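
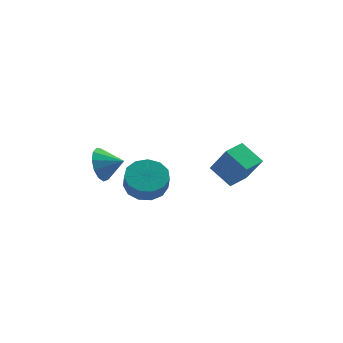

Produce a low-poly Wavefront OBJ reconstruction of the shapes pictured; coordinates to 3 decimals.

v -2.602 0.044 1.009
v -2.146 0.455 0.133
v -1.478 -0.304 1.431
v -2.162 0.899 0.541
v -2.317 1.072 1.097
v -2.562 0.918 1.626
v -2.821 0.487 1.959
v -3.01 -0.085 1.99
v -3.069 -0.616 1.711
v -2.98 -0.937 1.208
v -2.772 -0.947 0.643
v -2.509 -0.642 0.194
v -2.276 -0.119 0.004
v 2.594 -2.848 2.307
v 3.303 -3.502 3.839
v 3.453 -1.912 2.31
v 4.162 -2.566 3.841
v 3.518 -3.694 1.519
v 4.227 -4.348 3.05
v 4.377 -2.758 1.521
v 5.086 -3.412 3.053
v -0.52 -3.55 1.691
v 0.503 -3.21 1.855
v 0.542 -3.79 2.812
v -0.48 -4.13 2.649
v 0.137 -2.794 2.122
v 0.177 -3.375 3.079
v -0.437 -2.619 2.253
v -0.397 -3.199 3.21
v -1.037 -2.739 2.205
v -0.997 -3.319 3.162
v -1.473 -3.116 1.994
v -1.434 -3.697 2.951
v -1.607 -3.631 1.687
v -1.567 -4.212 2.644
v -1.395 -4.121 1.381
v -1.356 -4.701 2.338
v -0.906 -4.428 1.175
v -0.866 -5.009 2.132
v -0.294 -4.457 1.132
v -0.254 -5.038 2.089
v 0.247 -4.198 1.267
v 0.286 -4.779 2.224
v 0.543 -3.733 1.536
v 0.583 -4.313 2.493
f 2 1 4
f 2 4 3
f 4 1 5
f 4 5 3
f 5 1 6
f 5 6 3
f 6 1 7
f 6 7 3
f 7 1 8
f 7 8 3
f 8 1 9
f 8 9 3
f 9 1 10
f 9 10 3
f 10 1 11
f 10 11 3
f 11 1 12
f 11 12 3
f 12 1 13
f 12 13 3
f 13 1 2
f 13 2 3
f 15 17 14
f 18 15 14
f 14 17 16
f 16 18 14
f 15 21 17
f 19 15 18
f 19 21 15
f 17 21 16
f 20 18 16
f 16 21 20
f 20 19 18
f 21 19 20
f 23 22 26
f 23 26 24
f 24 26 27
f 24 27 25
f 26 22 28
f 26 28 27
f 27 28 29
f 27 29 25
f 28 22 30
f 28 30 29
f 29 30 31
f 29 31 25
f 30 22 32
f 30 32 31
f 31 32 33
f 31 33 25
f 32 22 34
f 32 34 33
f 33 34 35
f 33 35 25
f 34 22 36
f 34 36 35
f 35 36 37
f 35 37 25
f 36 22 38
f 36 38 37
f 37 38 39
f 37 39 25
f 38 22 40
f 38 40 39
f 39 40 41
f 39 41 25
f 40 22 42
f 40 42 41
f 41 42 43
f 41 43 25
f 42 22 44
f 42 44 43
f 43 44 45
f 43 45 25
f 44 22 23
f 44 23 45
f 45 23 24
f 45 24 25



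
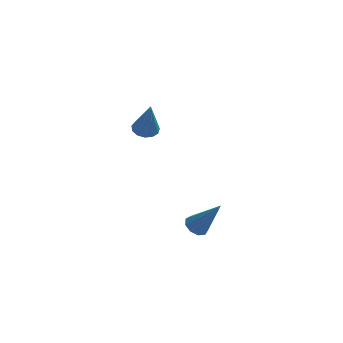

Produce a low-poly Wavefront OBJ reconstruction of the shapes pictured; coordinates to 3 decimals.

v 0.929 -1.636 -3.479
v 1.316 -1.254 -3.649
v 1.911 -1.924 -1.901
v 1.036 -1.077 -3.443
v 0.706 -1.162 -3.254
v 0.481 -1.469 -3.169
v 0.465 -1.854 -3.23
v 0.667 -2.137 -3.407
v 0.991 -2.185 -3.618
v 1.287 -1.977 -3.763
v 1.415 -1.609 -3.776
v -1.174 -0.022 1.493
v -0.592 0.05 1.426
v -0.946 -0.338 3.127
v -0.715 0.349 1.501
v -0.984 0.531 1.574
v -1.313 0.537 1.621
v -1.598 0.366 1.627
v -1.748 0.072 1.591
v -1.716 -0.252 1.524
v -1.512 -0.503 1.447
v -1.2 -0.601 1.384
v -0.88 -0.515 1.357
v -0.654 -0.273 1.372
f 2 1 4
f 2 4 3
f 4 1 5
f 4 5 3
f 5 1 6
f 5 6 3
f 6 1 7
f 6 7 3
f 7 1 8
f 7 8 3
f 8 1 9
f 8 9 3
f 9 1 10
f 9 10 3
f 10 1 11
f 10 11 3
f 11 1 2
f 11 2 3
f 13 12 15
f 13 15 14
f 15 12 16
f 15 16 14
f 16 12 17
f 16 17 14
f 17 12 18
f 17 18 14
f 18 12 19
f 18 19 14
f 19 12 20
f 19 20 14
f 20 12 21
f 20 21 14
f 21 12 22
f 21 22 14
f 22 12 23
f 22 23 14
f 23 12 24
f 23 24 14
f 24 12 13
f 24 13 14



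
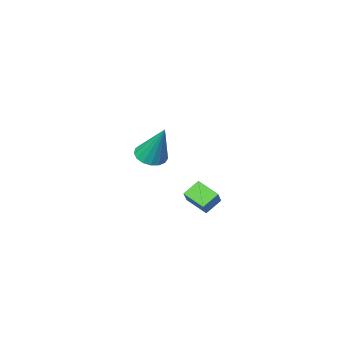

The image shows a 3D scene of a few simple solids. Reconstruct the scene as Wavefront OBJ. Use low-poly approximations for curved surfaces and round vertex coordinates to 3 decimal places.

v -0.031 3.168 -1.811
v 0.452 3.74 -1.089
v -0.393 4.018 -2.242
v 0.09 4.59 -1.52
v 0.65 3.21 -2.3
v 1.133 3.782 -1.578
v 0.288 4.06 -2.731
v 0.771 4.632 -2.009
v -0.327 -1.344 -1.943
v 0.387 -1.252 -1.959
v -0.413 -0.356 -0.137
v 0.264 -0.972 -2.118
v 0.005 -0.778 -2.237
v -0.329 -0.713 -2.289
v -0.663 -0.792 -2.261
v -0.92 -0.999 -2.16
v -1.042 -1.284 -2.009
v -0.999 -1.583 -1.844
v -0.803 -1.827 -1.701
v -0.498 -1.961 -1.613
v -0.153 -1.954 -1.601
v 0.151 -1.806 -1.667
v 0.346 -1.553 -1.796
f 2 4 1
f 5 2 1
f 1 4 3
f 3 5 1
f 2 8 4
f 6 2 5
f 6 8 2
f 4 8 3
f 7 5 3
f 3 8 7
f 7 6 5
f 8 6 7
f 10 9 12
f 10 12 11
f 12 9 13
f 12 13 11
f 13 9 14
f 13 14 11
f 14 9 15
f 14 15 11
f 15 9 16
f 15 16 11
f 16 9 17
f 16 17 11
f 17 9 18
f 17 18 11
f 18 9 19
f 18 19 11
f 19 9 20
f 19 20 11
f 20 9 21
f 20 21 11
f 21 9 22
f 21 22 11
f 22 9 23
f 22 23 11
f 23 9 10
f 23 10 11



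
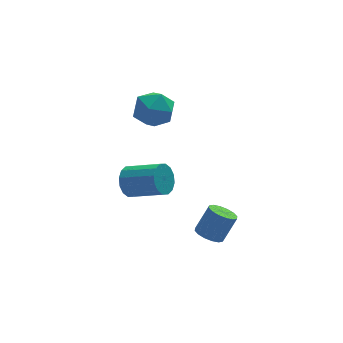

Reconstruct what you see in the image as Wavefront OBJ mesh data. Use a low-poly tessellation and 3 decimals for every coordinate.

v -1.66 1.336 3.55
v -1.26 1.923 4.515
v 0.16 1.157 2.905
v 0.56 1.744 3.87
v 0.099 0.644 3.986
v -1.026 0.755 4.385
v -0.074 2.325 3.035
v -1.199 2.436 3.434
v -0.28 2.535 4.197
v -0.173 1.496 4.785
v -0.927 1.584 2.635
v -0.82 0.545 3.223
v 0.987 -2.613 -2.982
v 1.616 -2.384 -3.382
v 2.402 -2.158 -2.018
v 1.773 -2.387 -1.618
v 1.405 -2.046 -3.317
v 2.191 -1.82 -1.953
v 1.082 -1.86 -3.162
v 1.868 -1.634 -1.798
v 0.734 -1.876 -2.958
v 1.519 -1.649 -1.595
v 0.453 -2.089 -2.761
v 1.239 -1.863 -1.398
v 0.316 -2.443 -2.623
v 1.101 -2.216 -1.26
v 0.358 -2.842 -2.582
v 1.144 -2.616 -1.218
v 0.569 -3.18 -2.647
v 1.355 -2.954 -1.283
v 0.892 -3.366 -2.802
v 1.678 -3.14 -1.438
v 1.241 -3.351 -3.005
v 2.026 -3.124 -1.642
v 1.521 -3.137 -3.202
v 2.307 -2.911 -1.839
v 1.659 -2.784 -3.34
v 2.444 -2.557 -1.977
v -1.791 1.704 -1.646
v -1.172 1.992 -2.308
v 0.269 0.764 -1.495
v -0.349 0.476 -0.834
v -1.115 2.306 -1.934
v 0.326 1.079 -1.121
v -1.239 2.46 -1.484
v 0.202 1.232 -0.671
v -1.51 2.41 -1.077
v -0.069 1.183 -0.264
v -1.857 2.172 -0.822
v -0.416 0.944 -0.01
v -2.186 1.807 -0.789
v -0.745 0.58 0.024
v -2.409 1.416 -0.985
v -0.968 0.188 -0.172
v -2.466 1.101 -1.359
v -1.025 -0.126 -0.546
v -2.342 0.948 -1.809
v -0.901 -0.28 -0.996
v -2.071 0.997 -2.216
v -0.63 -0.23 -1.403
v -1.724 1.236 -2.47
v -0.283 0.008 -1.658
v -1.395 1.6 -2.504
v 0.046 0.373 -1.691
f 1 12 6
f 1 6 2
f 1 2 8
f 1 8 11
f 1 11 12
f 2 6 10
f 6 12 5
f 12 11 3
f 11 8 7
f 8 2 9
f 4 10 5
f 4 5 3
f 4 3 7
f 4 7 9
f 4 9 10
f 5 10 6
f 3 5 12
f 7 3 11
f 9 7 8
f 10 9 2
f 14 13 17
f 14 17 15
f 15 17 18
f 15 18 16
f 17 13 19
f 17 19 18
f 18 19 20
f 18 20 16
f 19 13 21
f 19 21 20
f 20 21 22
f 20 22 16
f 21 13 23
f 21 23 22
f 22 23 24
f 22 24 16
f 23 13 25
f 23 25 24
f 24 25 26
f 24 26 16
f 25 13 27
f 25 27 26
f 26 27 28
f 26 28 16
f 27 13 29
f 27 29 28
f 28 29 30
f 28 30 16
f 29 13 31
f 29 31 30
f 30 31 32
f 30 32 16
f 31 13 33
f 31 33 32
f 32 33 34
f 32 34 16
f 33 13 35
f 33 35 34
f 34 35 36
f 34 36 16
f 35 13 37
f 35 37 36
f 36 37 38
f 36 38 16
f 37 13 14
f 37 14 38
f 38 14 15
f 38 15 16
f 40 39 43
f 40 43 41
f 41 43 44
f 41 44 42
f 43 39 45
f 43 45 44
f 44 45 46
f 44 46 42
f 45 39 47
f 45 47 46
f 46 47 48
f 46 48 42
f 47 39 49
f 47 49 48
f 48 49 50
f 48 50 42
f 49 39 51
f 49 51 50
f 50 51 52
f 50 52 42
f 51 39 53
f 51 53 52
f 52 53 54
f 52 54 42
f 53 39 55
f 53 55 54
f 54 55 56
f 54 56 42
f 55 39 57
f 55 57 56
f 56 57 58
f 56 58 42
f 57 39 59
f 57 59 58
f 58 59 60
f 58 60 42
f 59 39 61
f 59 61 60
f 60 61 62
f 60 62 42
f 61 39 63
f 61 63 62
f 62 63 64
f 62 64 42
f 63 39 40
f 63 40 64
f 64 40 41
f 64 41 42



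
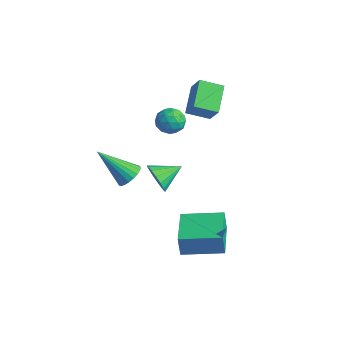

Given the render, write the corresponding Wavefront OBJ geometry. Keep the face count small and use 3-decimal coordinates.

v 1.661 -2.654 0.554
v 2.248 -2.857 0.899
v 0.479 -3.606 2.006
v 2.19 -2.596 1.024
v 2.042 -2.344 1.067
v 1.827 -2.147 1.022
v 1.584 -2.037 0.896
v 1.354 -2.034 0.711
v 1.177 -2.138 0.499
v 1.084 -2.331 0.296
v 1.091 -2.58 0.138
v 1.196 -2.842 0.052
v 1.382 -3.072 0.053
v 1.616 -3.229 0.14
v 1.858 -3.287 0.299
v 2.066 -3.235 0.503
v 2.203 -3.083 0.715
v -2.083 2.651 0.374
v -1.444 2.992 0.013
v -2.136 1.748 -0.573
v -1.497 2.089 -0.934
v -1.405 1.705 -0.228
v -1.373 2.263 0.358
v -2.207 2.477 -0.918
v -2.175 3.035 -0.332
v -1.521 2.885 -0.785
v -1.025 2.408 -0.359
v -2.555 2.332 -0.201
v -2.059 1.855 0.225
v -1.759 2.901 0.277
v -1.821 1.839 -0.837
v -1.767 1.613 -0.422
v -1.391 1.814 -0.634
v -1.717 2.472 0.48
v -1.341 2.673 0.268
v -1.318 1.917 0.126
v -2.239 2.067 -0.828
v -1.863 2.268 -1.04
v -2.189 2.926 0.074
v -1.813 3.127 -0.138
v -2.262 2.823 -0.686
v -1.429 3.038 -0.405
v -1.459 2.508 -0.962
v -1.877 2.735 -0.952
v -1.858 3.063 -0.608
v -1.137 2.758 -0.154
v -1.168 2.227 -0.711
v -1.114 2.002 -0.295
v -1.095 2.33 0.049
v -1.182 2.695 -0.623
v -2.412 2.513 0.151
v -2.443 1.982 -0.406
v -2.485 2.41 -0.609
v -2.466 2.738 -0.265
v -2.121 2.232 0.402
v -2.151 1.702 -0.155
v -1.722 1.677 0.048
v -1.703 2.005 0.392
v -2.398 2.045 0.063
v -0.246 2.071 1.448
v 0.511 1.971 2.463
v -1.187 3.172 2.258
v -0.431 3.072 3.273
v 0.471 3.008 1.007
v 1.227 2.908 2.022
v -0.471 4.109 1.817
v 0.286 4.009 2.832
v 2.352 -0.095 -4.364
v 2.244 -0.167 -3.251
v 3.709 1.45 -4.132
v 3.601 1.379 -3.02
v 3.939 -1.499 -4.3
v 3.831 -1.57 -3.188
v 5.296 0.047 -4.069
v 5.188 -0.025 -2.956
v 3.417 -2.478 1.467
v 3.9 -2.361 0.815
v 3.723 -1.262 1.913
v 3.55 -2.229 0.697
v 3.169 -2.154 0.756
v 2.845 -2.153 0.977
v 2.652 -2.227 1.311
v 2.634 -2.358 1.68
v 2.795 -2.516 2.001
v 3.099 -2.666 2.2
v 3.475 -2.772 2.23
v 3.838 -2.811 2.086
v 4.105 -2.774 1.8
v 4.213 -2.668 1.438
v 4.14 -2.519 1.083
f 2 1 4
f 2 4 3
f 4 1 5
f 4 5 3
f 5 1 6
f 5 6 3
f 6 1 7
f 6 7 3
f 7 1 8
f 7 8 3
f 8 1 9
f 8 9 3
f 9 1 10
f 9 10 3
f 10 1 11
f 10 11 3
f 11 1 12
f 11 12 3
f 12 1 13
f 12 13 3
f 13 1 14
f 13 14 3
f 14 1 15
f 14 15 3
f 15 1 16
f 15 16 3
f 16 1 17
f 16 17 3
f 17 1 2
f 17 2 3
f 18 55 34
f 55 29 58
f 34 58 23
f 55 58 34
f 18 34 30
f 34 23 35
f 30 35 19
f 34 35 30
f 18 30 39
f 30 19 40
f 39 40 25
f 30 40 39
f 18 39 51
f 39 25 54
f 51 54 28
f 39 54 51
f 18 51 55
f 51 28 59
f 55 59 29
f 51 59 55
f 19 35 46
f 35 23 49
f 46 49 27
f 35 49 46
f 23 58 36
f 58 29 57
f 36 57 22
f 58 57 36
f 29 59 56
f 59 28 52
f 56 52 20
f 59 52 56
f 28 54 53
f 54 25 41
f 53 41 24
f 54 41 53
f 25 40 45
f 40 19 42
f 45 42 26
f 40 42 45
f 21 47 33
f 47 27 48
f 33 48 22
f 47 48 33
f 21 33 31
f 33 22 32
f 31 32 20
f 33 32 31
f 21 31 38
f 31 20 37
f 38 37 24
f 31 37 38
f 21 38 43
f 38 24 44
f 43 44 26
f 38 44 43
f 21 43 47
f 43 26 50
f 47 50 27
f 43 50 47
f 22 48 36
f 48 27 49
f 36 49 23
f 48 49 36
f 20 32 56
f 32 22 57
f 56 57 29
f 32 57 56
f 24 37 53
f 37 20 52
f 53 52 28
f 37 52 53
f 26 44 45
f 44 24 41
f 45 41 25
f 44 41 45
f 27 50 46
f 50 26 42
f 46 42 19
f 50 42 46
f 61 63 60
f 64 61 60
f 60 63 62
f 62 64 60
f 61 67 63
f 65 61 64
f 65 67 61
f 63 67 62
f 66 64 62
f 62 67 66
f 66 65 64
f 67 65 66
f 69 71 68
f 72 69 68
f 68 71 70
f 70 72 68
f 69 75 71
f 73 69 72
f 73 75 69
f 71 75 70
f 74 72 70
f 70 75 74
f 74 73 72
f 75 73 74
f 77 76 79
f 77 79 78
f 79 76 80
f 79 80 78
f 80 76 81
f 80 81 78
f 81 76 82
f 81 82 78
f 82 76 83
f 82 83 78
f 83 76 84
f 83 84 78
f 84 76 85
f 84 85 78
f 85 76 86
f 85 86 78
f 86 76 87
f 86 87 78
f 87 76 88
f 87 88 78
f 88 76 89
f 88 89 78
f 89 76 90
f 89 90 78
f 90 76 77
f 90 77 78



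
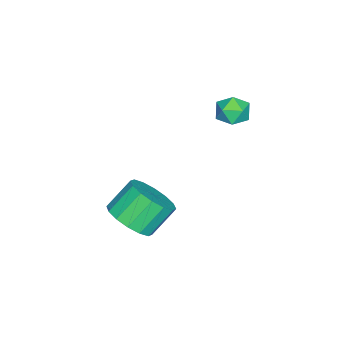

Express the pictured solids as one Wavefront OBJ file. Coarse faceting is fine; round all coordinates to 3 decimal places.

v -1.325 0.042 2.316
v -1.005 -0.245 1.718
v -2.275 -0.655 2.142
v -1.955 -0.942 1.544
v -1.685 -1.089 2.213
v -1.098 -0.658 2.321
v -2.182 -0.242 1.539
v -1.595 0.189 1.647
v -1.535 -0.421 1.239
v -1.227 -0.944 1.655
v -2.053 0.044 2.205
v -1.745 -0.479 2.621
v 1.475 -3.265 -2.75
v 2.233 -3.451 -2.063
v 1.444 -2.821 -1.022
v 0.685 -2.635 -1.71
v 2.347 -2.967 -2.269
v 1.558 -2.337 -1.229
v 2.228 -2.563 -2.604
v 1.438 -1.933 -1.564
v 1.906 -2.347 -2.979
v 1.117 -1.717 -1.938
v 1.469 -2.377 -3.292
v 0.68 -1.747 -2.251
v 1.034 -2.645 -3.46
v 0.245 -2.015 -2.419
v 0.716 -3.079 -3.438
v -0.073 -2.449 -2.397
v 0.602 -3.563 -3.231
v -0.187 -2.933 -2.191
v 0.722 -3.967 -2.896
v -0.068 -3.337 -1.856
v 1.043 -4.183 -2.522
v 0.254 -3.553 -1.481
v 1.48 -4.153 -2.209
v 0.691 -3.523 -1.168
v 1.915 -3.885 -2.041
v 1.126 -3.255 -1
f 1 12 6
f 1 6 2
f 1 2 8
f 1 8 11
f 1 11 12
f 2 6 10
f 6 12 5
f 12 11 3
f 11 8 7
f 8 2 9
f 4 10 5
f 4 5 3
f 4 3 7
f 4 7 9
f 4 9 10
f 5 10 6
f 3 5 12
f 7 3 11
f 9 7 8
f 10 9 2
f 14 13 17
f 14 17 15
f 15 17 18
f 15 18 16
f 17 13 19
f 17 19 18
f 18 19 20
f 18 20 16
f 19 13 21
f 19 21 20
f 20 21 22
f 20 22 16
f 21 13 23
f 21 23 22
f 22 23 24
f 22 24 16
f 23 13 25
f 23 25 24
f 24 25 26
f 24 26 16
f 25 13 27
f 25 27 26
f 26 27 28
f 26 28 16
f 27 13 29
f 27 29 28
f 28 29 30
f 28 30 16
f 29 13 31
f 29 31 30
f 30 31 32
f 30 32 16
f 31 13 33
f 31 33 32
f 32 33 34
f 32 34 16
f 33 13 35
f 33 35 34
f 34 35 36
f 34 36 16
f 35 13 37
f 35 37 36
f 36 37 38
f 36 38 16
f 37 13 14
f 37 14 38
f 38 14 15
f 38 15 16



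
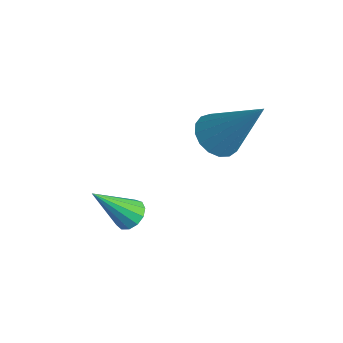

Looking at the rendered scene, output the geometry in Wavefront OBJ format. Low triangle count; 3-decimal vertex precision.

v 1.487 -0.72 -1.478
v 1.727 -0.398 -1.164
v 1.133 -1.68 -0.222
v 1.453 -0.311 -1.175
v 1.19 -0.355 -1.283
v 1.022 -0.514 -1.452
v 1.001 -0.739 -1.63
v 1.134 -0.958 -1.759
v 1.38 -1.102 -1.8
v 1.66 -1.124 -1.738
v 1.885 -1.018 -1.594
v 1.983 -0.818 -1.413
v 1.925 -0.587 -1.253
v 1.563 2.074 0.514
v 2.075 2.361 0.063
v 2.697 2.746 2.226
v 1.846 2.626 0.111
v 1.552 2.766 0.251
v 1.26 2.747 0.451
v 1.038 2.574 0.666
v 0.937 2.286 0.846
v 0.978 1.95 0.95
v 1.154 1.643 0.955
v 1.423 1.434 0.858
v 1.725 1.372 0.683
v 1.989 1.471 0.469
v 2.156 1.708 0.265
v 2.187 2.029 0.119
f 2 1 4
f 2 4 3
f 4 1 5
f 4 5 3
f 5 1 6
f 5 6 3
f 6 1 7
f 6 7 3
f 7 1 8
f 7 8 3
f 8 1 9
f 8 9 3
f 9 1 10
f 9 10 3
f 10 1 11
f 10 11 3
f 11 1 12
f 11 12 3
f 12 1 13
f 12 13 3
f 13 1 2
f 13 2 3
f 15 14 17
f 15 17 16
f 17 14 18
f 17 18 16
f 18 14 19
f 18 19 16
f 19 14 20
f 19 20 16
f 20 14 21
f 20 21 16
f 21 14 22
f 21 22 16
f 22 14 23
f 22 23 16
f 23 14 24
f 23 24 16
f 24 14 25
f 24 25 16
f 25 14 26
f 25 26 16
f 26 14 27
f 26 27 16
f 27 14 28
f 27 28 16
f 28 14 15
f 28 15 16



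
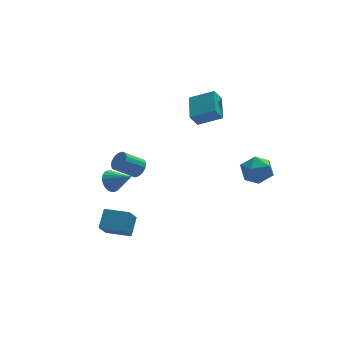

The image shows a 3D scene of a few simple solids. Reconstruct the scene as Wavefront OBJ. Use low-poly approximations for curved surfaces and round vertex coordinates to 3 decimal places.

v 3.073 -2.832 0.949
v 4.118 -2.721 0.977
v 3.162 -3.979 2.203
v 4.207 -3.868 2.231
v 3.586 -3.082 2.552
v 3.531 -2.374 1.777
v 3.749 -4.326 1.403
v 3.694 -3.618 0.628
v 4.536 -3.644 1.257
v 4.435 -2.876 1.967
v 2.845 -3.824 1.213
v 2.744 -3.056 1.923
v -2.98 -2.911 2.286
v -2.656 -3.385 2.611
v -3.756 -3.543 3.479
v -4.08 -3.069 3.154
v -2.571 -3.095 2.771
v -3.672 -3.253 3.638
v -2.597 -2.756 2.801
v -3.697 -2.914 3.668
v -2.725 -2.458 2.693
v -3.825 -2.616 3.56
v -2.921 -2.282 2.476
v -4.021 -2.44 3.343
v -3.133 -2.274 2.208
v -4.233 -2.432 3.075
v -3.304 -2.437 1.961
v -4.404 -2.595 2.829
v -3.388 -2.727 1.802
v -4.489 -2.885 2.669
v -3.363 -3.066 1.772
v -4.463 -3.224 2.639
v -3.235 -3.364 1.88
v -4.335 -3.522 2.747
v -3.039 -3.54 2.097
v -4.139 -3.698 2.964
v -2.827 -3.548 2.365
v -3.927 -3.706 3.232
v -3.573 4.15 -3.979
v -2.994 4.458 -4.472
v -2.427 3.37 -3.121
v -3.009 4.683 -4.246
v -3.111 4.828 -3.979
v -3.282 4.869 -3.712
v -3.498 4.801 -3.486
v -3.725 4.634 -3.335
v -3.929 4.393 -3.282
v -4.079 4.116 -3.335
v -4.151 3.843 -3.486
v -4.136 3.618 -3.712
v -4.035 3.473 -3.979
v -3.863 3.432 -4.246
v -3.647 3.5 -4.472
v -3.42 3.667 -4.623
v -3.216 3.907 -4.676
v -3.066 4.185 -4.623
v -3.75 -2.569 -3.313
v -3.296 -1.629 -2.441
v -5.129 -1.842 -3.379
v -4.675 -0.902 -2.507
v -3.245 -1.718 -4.493
v -2.791 -0.778 -3.621
v -4.624 -0.991 -4.559
v -4.17 -0.051 -3.687
v 2.185 1.331 3.565
v 2.442 2.998 4.133
v 0.779 1.796 2.837
v 1.037 3.463 3.405
v 2.683 1.537 2.735
v 2.941 3.204 3.303
v 1.278 2.002 2.007
v 1.535 3.669 2.575
f 1 12 6
f 1 6 2
f 1 2 8
f 1 8 11
f 1 11 12
f 2 6 10
f 6 12 5
f 12 11 3
f 11 8 7
f 8 2 9
f 4 10 5
f 4 5 3
f 4 3 7
f 4 7 9
f 4 9 10
f 5 10 6
f 3 5 12
f 7 3 11
f 9 7 8
f 10 9 2
f 14 13 17
f 14 17 15
f 15 17 18
f 15 18 16
f 17 13 19
f 17 19 18
f 18 19 20
f 18 20 16
f 19 13 21
f 19 21 20
f 20 21 22
f 20 22 16
f 21 13 23
f 21 23 22
f 22 23 24
f 22 24 16
f 23 13 25
f 23 25 24
f 24 25 26
f 24 26 16
f 25 13 27
f 25 27 26
f 26 27 28
f 26 28 16
f 27 13 29
f 27 29 28
f 28 29 30
f 28 30 16
f 29 13 31
f 29 31 30
f 30 31 32
f 30 32 16
f 31 13 33
f 31 33 32
f 32 33 34
f 32 34 16
f 33 13 35
f 33 35 34
f 34 35 36
f 34 36 16
f 35 13 37
f 35 37 36
f 36 37 38
f 36 38 16
f 37 13 14
f 37 14 38
f 38 14 15
f 38 15 16
f 40 39 42
f 40 42 41
f 42 39 43
f 42 43 41
f 43 39 44
f 43 44 41
f 44 39 45
f 44 45 41
f 45 39 46
f 45 46 41
f 46 39 47
f 46 47 41
f 47 39 48
f 47 48 41
f 48 39 49
f 48 49 41
f 49 39 50
f 49 50 41
f 50 39 51
f 50 51 41
f 51 39 52
f 51 52 41
f 52 39 53
f 52 53 41
f 53 39 54
f 53 54 41
f 54 39 55
f 54 55 41
f 55 39 56
f 55 56 41
f 56 39 40
f 56 40 41
f 58 60 57
f 61 58 57
f 57 60 59
f 59 61 57
f 58 64 60
f 62 58 61
f 62 64 58
f 60 64 59
f 63 61 59
f 59 64 63
f 63 62 61
f 64 62 63
f 66 68 65
f 69 66 65
f 65 68 67
f 67 69 65
f 66 72 68
f 70 66 69
f 70 72 66
f 68 72 67
f 71 69 67
f 67 72 71
f 71 70 69
f 72 70 71



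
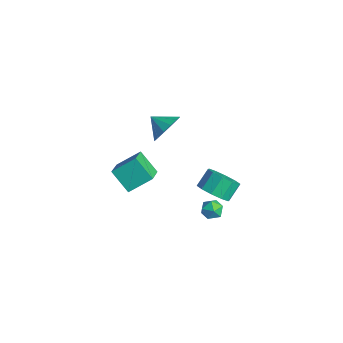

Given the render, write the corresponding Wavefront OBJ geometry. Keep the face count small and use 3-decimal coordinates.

v -4.7 -1.572 -2.985
v -4.361 -0.288 -2.093
v -3.633 -1.102 -4.067
v -3.294 0.182 -3.174
v -3.506 -2.442 -2.186
v -3.167 -1.158 -1.293
v -2.439 -1.972 -3.267
v -2.1 -0.688 -2.375
v 0.06 1.994 -3.554
v 0.746 2.016 -3.457
v 0.174 1.044 -4.143
v 0.86 1.066 -4.046
v 0.438 0.937 -3.51
v 0.367 1.524 -3.147
v 0.553 1.536 -4.453
v 0.482 2.123 -4.09
v 1.051 1.733 -4.013
v 0.98 1.363 -3.43
v -0.06 1.697 -4.17
v -0.131 1.327 -3.587
v 2.991 0.202 0.497
v 3.857 0.606 0.409
v 3.576 1.382 1.195
v 2.709 0.978 1.283
v 3.493 0.867 0.02
v 3.211 1.643 0.806
v 2.937 0.874 -0.186
v 2.655 1.65 0.6
v 2.401 0.625 -0.132
v 2.12 1.401 0.654
v 2.091 0.214 0.163
v 1.809 0.99 0.949
v 2.124 -0.202 0.585
v 1.843 0.574 1.371
v 2.489 -0.463 0.974
v 2.207 0.313 1.76
v 3.045 -0.47 1.18
v 2.763 0.306 1.966
v 3.58 -0.221 1.126
v 3.299 0.555 1.912
v 3.891 0.19 0.831
v 3.609 0.966 1.617
v -0.337 -0.702 3.378
v 0.246 -0.795 4.197
v -1.183 -1.218 3.922
v 0.003 -0.336 4.256
v -0.331 0.026 4.079
v -0.667 0.192 3.714
v -0.914 0.118 3.26
v -1.007 -0.175 2.837
v -0.921 -0.609 2.559
v -0.678 -1.068 2.501
v -0.344 -1.429 2.678
v -0.008 -1.596 3.042
v 0.24 -1.522 3.497
v 0.333 -1.229 3.92
f 2 4 1
f 5 2 1
f 1 4 3
f 3 5 1
f 2 8 4
f 6 2 5
f 6 8 2
f 4 8 3
f 7 5 3
f 3 8 7
f 7 6 5
f 8 6 7
f 9 20 14
f 9 14 10
f 9 10 16
f 9 16 19
f 9 19 20
f 10 14 18
f 14 20 13
f 20 19 11
f 19 16 15
f 16 10 17
f 12 18 13
f 12 13 11
f 12 11 15
f 12 15 17
f 12 17 18
f 13 18 14
f 11 13 20
f 15 11 19
f 17 15 16
f 18 17 10
f 22 21 25
f 22 25 23
f 23 25 26
f 23 26 24
f 25 21 27
f 25 27 26
f 26 27 28
f 26 28 24
f 27 21 29
f 27 29 28
f 28 29 30
f 28 30 24
f 29 21 31
f 29 31 30
f 30 31 32
f 30 32 24
f 31 21 33
f 31 33 32
f 32 33 34
f 32 34 24
f 33 21 35
f 33 35 34
f 34 35 36
f 34 36 24
f 35 21 37
f 35 37 36
f 36 37 38
f 36 38 24
f 37 21 39
f 37 39 38
f 38 39 40
f 38 40 24
f 39 21 41
f 39 41 40
f 40 41 42
f 40 42 24
f 41 21 22
f 41 22 42
f 42 22 23
f 42 23 24
f 44 43 46
f 44 46 45
f 46 43 47
f 46 47 45
f 47 43 48
f 47 48 45
f 48 43 49
f 48 49 45
f 49 43 50
f 49 50 45
f 50 43 51
f 50 51 45
f 51 43 52
f 51 52 45
f 52 43 53
f 52 53 45
f 53 43 54
f 53 54 45
f 54 43 55
f 54 55 45
f 55 43 56
f 55 56 45
f 56 43 44
f 56 44 45



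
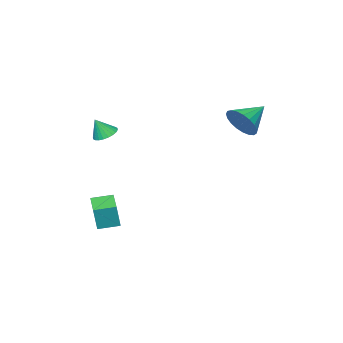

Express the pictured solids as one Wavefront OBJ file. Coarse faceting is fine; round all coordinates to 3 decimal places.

v 1.963 -3.276 -3.784
v 2.25 -3.245 -2.353
v 2.854 -2.012 -3.99
v 3.141 -1.981 -2.559
v 2.919 -3.979 -3.961
v 3.206 -3.948 -2.53
v 3.81 -2.715 -4.167
v 4.097 -2.684 -2.736
v 2.819 -3.162 2.196
v 3.458 -3.192 1.889
v 3.301 -3.398 3.224
v 3.444 -2.924 1.957
v 3.335 -2.692 2.062
v 3.147 -2.532 2.187
v 2.909 -2.467 2.314
v 2.657 -2.508 2.422
v 2.43 -2.649 2.496
v 2.263 -2.868 2.525
v 2.179 -3.131 2.503
v 2.194 -3.399 2.434
v 2.303 -3.631 2.33
v 2.491 -3.791 2.205
v 2.729 -3.856 2.078
v 2.981 -3.815 1.97
v 3.208 -3.674 1.896
v 3.375 -3.456 1.867
v -1.335 2.427 3.417
v -0.909 2.124 4.304
v -2.885 2.493 4.183
v -0.878 2.551 4.331
v -0.925 2.956 4.2
v -1.044 3.269 3.934
v -1.213 3.437 3.578
v -1.403 3.431 3.194
v -1.582 3.251 2.849
v -1.718 2.928 2.602
v -1.787 2.519 2.496
v -1.779 2.094 2.549
v -1.694 1.727 2.752
v -1.547 1.481 3.07
v -1.363 1.398 3.448
v -1.175 1.494 3.82
v -1.014 1.75 4.123
f 2 4 1
f 5 2 1
f 1 4 3
f 3 5 1
f 2 8 4
f 6 2 5
f 6 8 2
f 4 8 3
f 7 5 3
f 3 8 7
f 7 6 5
f 8 6 7
f 10 9 12
f 10 12 11
f 12 9 13
f 12 13 11
f 13 9 14
f 13 14 11
f 14 9 15
f 14 15 11
f 15 9 16
f 15 16 11
f 16 9 17
f 16 17 11
f 17 9 18
f 17 18 11
f 18 9 19
f 18 19 11
f 19 9 20
f 19 20 11
f 20 9 21
f 20 21 11
f 21 9 22
f 21 22 11
f 22 9 23
f 22 23 11
f 23 9 24
f 23 24 11
f 24 9 25
f 24 25 11
f 25 9 26
f 25 26 11
f 26 9 10
f 26 10 11
f 28 27 30
f 28 30 29
f 30 27 31
f 30 31 29
f 31 27 32
f 31 32 29
f 32 27 33
f 32 33 29
f 33 27 34
f 33 34 29
f 34 27 35
f 34 35 29
f 35 27 36
f 35 36 29
f 36 27 37
f 36 37 29
f 37 27 38
f 37 38 29
f 38 27 39
f 38 39 29
f 39 27 40
f 39 40 29
f 40 27 41
f 40 41 29
f 41 27 42
f 41 42 29
f 42 27 43
f 42 43 29
f 43 27 28
f 43 28 29



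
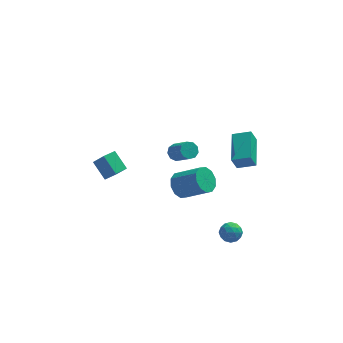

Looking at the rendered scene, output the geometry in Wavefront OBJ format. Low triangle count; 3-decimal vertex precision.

v 1.933 -3.173 -1.648
v 2.473 -2.94 -1.905
v 2.387 -4.1 -1.535
v 2.927 -3.867 -1.792
v 2.735 -3.668 -1.213
v 2.455 -3.095 -1.283
v 2.405 -3.945 -2.157
v 2.125 -3.372 -2.227
v 2.765 -3.417 -2.22
v 2.968 -3.246 -1.636
v 1.892 -3.794 -1.804
v 2.095 -3.623 -1.22
v 2.163 -2.976 -1.786
v 2.697 -4.064 -1.654
v 2.584 -3.948 -1.313
v 2.901 -3.811 -1.464
v 2.152 -3.067 -1.421
v 2.47 -2.93 -1.572
v 2.624 -3.357 -1.165
v 2.39 -4.11 -1.868
v 2.708 -3.973 -2.019
v 1.959 -3.229 -1.976
v 2.276 -3.092 -2.127
v 2.236 -3.683 -2.275
v 2.652 -3.119 -2.122
v 2.919 -3.663 -2.056
v 2.612 -3.709 -2.271
v 2.447 -3.372 -2.312
v 2.772 -3.018 -1.779
v 3.038 -3.563 -1.713
v 2.926 -3.446 -1.373
v 2.761 -3.109 -1.414
v 2.943 -3.298 -1.964
v 1.822 -3.477 -1.727
v 2.088 -4.022 -1.661
v 2.099 -3.931 -2.026
v 1.934 -3.594 -2.067
v 1.941 -3.377 -1.384
v 2.208 -3.921 -1.318
v 2.413 -3.668 -1.128
v 2.248 -3.331 -1.169
v 1.917 -3.742 -1.476
v 2.918 -0.245 0.507
v 2.598 -0.432 1.349
v 3.061 1.612 0.973
v 2.741 1.426 1.815
v 3.899 -0.406 0.845
v 3.579 -0.592 1.687
v 4.042 1.452 1.311
v 3.722 1.265 2.153
v -3.927 1.127 -1.534
v -3.349 0.676 -0.621
v -4.536 1.913 -0.76
v -3.959 1.462 0.152
v -3.341 1.678 -1.632
v -2.764 1.227 -0.72
v -3.951 2.464 -0.859
v -3.373 2.013 0.054
v 0.005 -0.211 -0.899
v 0.524 0.276 -1.287
v 1.813 -0.302 -0.289
v 1.295 -0.789 0.099
v 0.336 0.529 -0.897
v 1.625 -0.05 0.101
v 0.022 0.499 -0.509
v 1.311 -0.08 0.489
v -0.299 0.198 -0.269
v 0.991 -0.38 0.729
v -0.503 -0.259 -0.27
v 0.786 -0.838 0.728
v -0.513 -0.698 -0.511
v 0.776 -1.276 0.487
v -0.325 -0.95 -0.901
v 0.964 -1.529 0.097
v -0.011 -0.92 -1.289
v 1.278 -1.499 -0.291
v 0.309 -0.62 -1.529
v 1.599 -1.198 -0.531
v 0.514 -0.162 -1.528
v 1.803 -0.741 -0.53
v -0.267 -2 3.529
v 0.001 -2.22 3.142
v 0.616 -3.021 4.023
v 0.347 -2.8 4.411
v 0.18 -1.941 3.271
v 0.795 -2.742 4.152
v 0.15 -1.689 3.52
v 0.765 -2.49 4.402
v -0.076 -1.583 3.774
v 0.539 -2.383 4.655
v -0.391 -1.672 3.913
v 0.224 -2.472 4.795
v -0.648 -1.914 3.873
v -0.033 -2.714 4.754
v -0.727 -2.196 3.672
v -0.113 -2.997 4.553
v -0.591 -2.387 3.404
v 0.023 -3.187 4.285
v -0.304 -2.396 3.195
v 0.311 -3.197 4.076
f 1 38 17
f 38 12 41
f 17 41 6
f 38 41 17
f 1 17 13
f 17 6 18
f 13 18 2
f 17 18 13
f 1 13 22
f 13 2 23
f 22 23 8
f 13 23 22
f 1 22 34
f 22 8 37
f 34 37 11
f 22 37 34
f 1 34 38
f 34 11 42
f 38 42 12
f 34 42 38
f 2 18 29
f 18 6 32
f 29 32 10
f 18 32 29
f 6 41 19
f 41 12 40
f 19 40 5
f 41 40 19
f 12 42 39
f 42 11 35
f 39 35 3
f 42 35 39
f 11 37 36
f 37 8 24
f 36 24 7
f 37 24 36
f 8 23 28
f 23 2 25
f 28 25 9
f 23 25 28
f 4 30 16
f 30 10 31
f 16 31 5
f 30 31 16
f 4 16 14
f 16 5 15
f 14 15 3
f 16 15 14
f 4 14 21
f 14 3 20
f 21 20 7
f 14 20 21
f 4 21 26
f 21 7 27
f 26 27 9
f 21 27 26
f 4 26 30
f 26 9 33
f 30 33 10
f 26 33 30
f 5 31 19
f 31 10 32
f 19 32 6
f 31 32 19
f 3 15 39
f 15 5 40
f 39 40 12
f 15 40 39
f 7 20 36
f 20 3 35
f 36 35 11
f 20 35 36
f 9 27 28
f 27 7 24
f 28 24 8
f 27 24 28
f 10 33 29
f 33 9 25
f 29 25 2
f 33 25 29
f 44 46 43
f 47 44 43
f 43 46 45
f 45 47 43
f 44 50 46
f 48 44 47
f 48 50 44
f 46 50 45
f 49 47 45
f 45 50 49
f 49 48 47
f 50 48 49
f 52 54 51
f 55 52 51
f 51 54 53
f 53 55 51
f 52 58 54
f 56 52 55
f 56 58 52
f 54 58 53
f 57 55 53
f 53 58 57
f 57 56 55
f 58 56 57
f 60 59 63
f 60 63 61
f 61 63 64
f 61 64 62
f 63 59 65
f 63 65 64
f 64 65 66
f 64 66 62
f 65 59 67
f 65 67 66
f 66 67 68
f 66 68 62
f 67 59 69
f 67 69 68
f 68 69 70
f 68 70 62
f 69 59 71
f 69 71 70
f 70 71 72
f 70 72 62
f 71 59 73
f 71 73 72
f 72 73 74
f 72 74 62
f 73 59 75
f 73 75 74
f 74 75 76
f 74 76 62
f 75 59 77
f 75 77 76
f 76 77 78
f 76 78 62
f 77 59 79
f 77 79 78
f 78 79 80
f 78 80 62
f 79 59 60
f 79 60 80
f 80 60 61
f 80 61 62
f 82 81 85
f 82 85 83
f 83 85 86
f 83 86 84
f 85 81 87
f 85 87 86
f 86 87 88
f 86 88 84
f 87 81 89
f 87 89 88
f 88 89 90
f 88 90 84
f 89 81 91
f 89 91 90
f 90 91 92
f 90 92 84
f 91 81 93
f 91 93 92
f 92 93 94
f 92 94 84
f 93 81 95
f 93 95 94
f 94 95 96
f 94 96 84
f 95 81 97
f 95 97 96
f 96 97 98
f 96 98 84
f 97 81 99
f 97 99 98
f 98 99 100
f 98 100 84
f 99 81 82
f 99 82 100
f 100 82 83
f 100 83 84



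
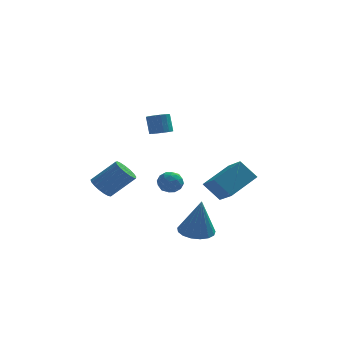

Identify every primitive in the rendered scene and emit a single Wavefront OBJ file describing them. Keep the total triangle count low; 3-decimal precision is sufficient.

v -0.203 0.333 1.737
v 0.305 0.18 1.884
v 0.15 0.553 2.809
v -0.357 0.707 2.663
v 0.337 0.424 1.791
v 0.183 0.797 2.716
v 0.246 0.647 1.685
v 0.091 1.021 2.611
v 0.052 0.798 1.592
v -0.102 1.172 2.517
v -0.2 0.843 1.532
v -0.355 1.217 2.457
v -0.453 0.771 1.519
v -0.608 1.145 2.444
v -0.649 0.599 1.556
v -0.803 0.973 2.481
v -0.742 0.366 1.634
v -0.897 0.739 2.56
v -0.712 0.125 1.736
v -0.866 0.499 2.662
v -0.565 -0.068 1.839
v -0.72 0.306 2.764
v -0.335 -0.169 1.918
v -0.49 0.205 2.843
v -0.075 -0.155 1.956
v -0.23 0.219 2.881
v 0.156 -0.029 1.943
v 0.001 0.344 2.869
v 2.226 1.314 -1.645
v 3.461 2.339 -0.831
v 1.72 2.514 -2.389
v 2.955 3.539 -1.576
v 3.025 1.081 -2.564
v 4.26 2.106 -1.751
v 2.519 2.281 -3.309
v 3.754 3.306 -2.495
v -2.87 -1.839 -0.883
v -2.427 -2.051 -1.324
v -1.308 -1.934 -0.258
v -1.75 -1.721 0.183
v -2.425 -1.738 -1.361
v -1.306 -1.62 -0.295
v -2.525 -1.447 -1.288
v -1.406 -1.329 -0.222
v -2.704 -1.246 -1.122
v -1.585 -1.129 -0.056
v -2.921 -1.181 -0.901
v -1.802 -1.063 0.164
v -3.126 -1.267 -0.677
v -2.007 -1.149 0.389
v -3.272 -1.483 -0.499
v -2.153 -1.366 0.566
v -3.326 -1.781 -0.41
v -2.207 -1.664 0.656
v -3.276 -2.093 -0.429
v -2.156 -1.975 0.637
v -3.132 -2.346 -0.552
v -2.013 -2.228 0.514
v -2.928 -2.483 -0.75
v -1.809 -2.365 0.316
v -2.711 -2.472 -0.98
v -1.592 -2.355 0.086
v -2.53 -2.317 -1.187
v -1.411 -2.199 -0.121
v 1.356 -3.163 -2.974
v 1.884 -3.806 -3.148
v 1.584 -3.497 -1.046
v 2.129 -3.483 -3.121
v 2.198 -3.087 -3.06
v 2.074 -2.708 -2.98
v 1.785 -2.433 -2.898
v 1.398 -2.326 -2.834
v 1.002 -2.41 -2.802
v 0.686 -2.667 -2.809
v 0.524 -3.037 -2.854
v 0.553 -3.436 -2.926
v 0.765 -3.773 -3.01
v 1.113 -3.97 -3.085
v 1.517 -3.982 -3.135
v -0.039 2.151 -1.921
v 0.55 2.036 -1.641
v -0.15 1.104 -2.119
v 0.439 0.989 -1.839
v -0.073 1.182 -1.466
v -0.004 1.829 -1.343
v 0.404 1.311 -2.417
v 0.473 1.958 -2.294
v 0.824 1.517 -1.948
v 0.529 1.437 -1.36
v -0.129 1.703 -2.4
v -0.424 1.623 -1.812
v 0.265 2.186 -1.764
v 0.135 0.954 -1.996
v -0.166 1.068 -1.777
v 0.18 1 -1.612
v -0.061 2.064 -1.589
v 0.286 1.996 -1.424
v -0.08 1.494 -1.321
v 0.114 1.144 -2.336
v 0.461 1.076 -2.171
v 0.22 2.14 -2.148
v 0.566 2.072 -1.983
v 0.48 1.646 -2.439
v 0.773 1.813 -1.779
v 0.707 1.197 -1.896
v 0.687 1.386 -2.235
v 0.727 1.767 -2.163
v 0.599 1.766 -1.434
v 0.534 1.15 -1.55
v 0.233 1.264 -1.331
v 0.274 1.644 -1.259
v 0.76 1.46 -1.614
v -0.134 1.99 -2.21
v -0.199 1.374 -2.326
v 0.126 1.496 -2.501
v 0.167 1.876 -2.429
v -0.307 1.943 -1.864
v -0.373 1.327 -1.981
v -0.327 1.373 -1.597
v -0.287 1.754 -1.525
v -0.36 1.68 -2.146
f 2 1 5
f 2 5 3
f 3 5 6
f 3 6 4
f 5 1 7
f 5 7 6
f 6 7 8
f 6 8 4
f 7 1 9
f 7 9 8
f 8 9 10
f 8 10 4
f 9 1 11
f 9 11 10
f 10 11 12
f 10 12 4
f 11 1 13
f 11 13 12
f 12 13 14
f 12 14 4
f 13 1 15
f 13 15 14
f 14 15 16
f 14 16 4
f 15 1 17
f 15 17 16
f 16 17 18
f 16 18 4
f 17 1 19
f 17 19 18
f 18 19 20
f 18 20 4
f 19 1 21
f 19 21 20
f 20 21 22
f 20 22 4
f 21 1 23
f 21 23 22
f 22 23 24
f 22 24 4
f 23 1 25
f 23 25 24
f 24 25 26
f 24 26 4
f 25 1 27
f 25 27 26
f 26 27 28
f 26 28 4
f 27 1 2
f 27 2 28
f 28 2 3
f 28 3 4
f 30 32 29
f 33 30 29
f 29 32 31
f 31 33 29
f 30 36 32
f 34 30 33
f 34 36 30
f 32 36 31
f 35 33 31
f 31 36 35
f 35 34 33
f 36 34 35
f 38 37 41
f 38 41 39
f 39 41 42
f 39 42 40
f 41 37 43
f 41 43 42
f 42 43 44
f 42 44 40
f 43 37 45
f 43 45 44
f 44 45 46
f 44 46 40
f 45 37 47
f 45 47 46
f 46 47 48
f 46 48 40
f 47 37 49
f 47 49 48
f 48 49 50
f 48 50 40
f 49 37 51
f 49 51 50
f 50 51 52
f 50 52 40
f 51 37 53
f 51 53 52
f 52 53 54
f 52 54 40
f 53 37 55
f 53 55 54
f 54 55 56
f 54 56 40
f 55 37 57
f 55 57 56
f 56 57 58
f 56 58 40
f 57 37 59
f 57 59 58
f 58 59 60
f 58 60 40
f 59 37 61
f 59 61 60
f 60 61 62
f 60 62 40
f 61 37 63
f 61 63 62
f 62 63 64
f 62 64 40
f 63 37 38
f 63 38 64
f 64 38 39
f 64 39 40
f 66 65 68
f 66 68 67
f 68 65 69
f 68 69 67
f 69 65 70
f 69 70 67
f 70 65 71
f 70 71 67
f 71 65 72
f 71 72 67
f 72 65 73
f 72 73 67
f 73 65 74
f 73 74 67
f 74 65 75
f 74 75 67
f 75 65 76
f 75 76 67
f 76 65 77
f 76 77 67
f 77 65 78
f 77 78 67
f 78 65 79
f 78 79 67
f 79 65 66
f 79 66 67
f 80 117 96
f 117 91 120
f 96 120 85
f 117 120 96
f 80 96 92
f 96 85 97
f 92 97 81
f 96 97 92
f 80 92 101
f 92 81 102
f 101 102 87
f 92 102 101
f 80 101 113
f 101 87 116
f 113 116 90
f 101 116 113
f 80 113 117
f 113 90 121
f 117 121 91
f 113 121 117
f 81 97 108
f 97 85 111
f 108 111 89
f 97 111 108
f 85 120 98
f 120 91 119
f 98 119 84
f 120 119 98
f 91 121 118
f 121 90 114
f 118 114 82
f 121 114 118
f 90 116 115
f 116 87 103
f 115 103 86
f 116 103 115
f 87 102 107
f 102 81 104
f 107 104 88
f 102 104 107
f 83 109 95
f 109 89 110
f 95 110 84
f 109 110 95
f 83 95 93
f 95 84 94
f 93 94 82
f 95 94 93
f 83 93 100
f 93 82 99
f 100 99 86
f 93 99 100
f 83 100 105
f 100 86 106
f 105 106 88
f 100 106 105
f 83 105 109
f 105 88 112
f 109 112 89
f 105 112 109
f 84 110 98
f 110 89 111
f 98 111 85
f 110 111 98
f 82 94 118
f 94 84 119
f 118 119 91
f 94 119 118
f 86 99 115
f 99 82 114
f 115 114 90
f 99 114 115
f 88 106 107
f 106 86 103
f 107 103 87
f 106 103 107
f 89 112 108
f 112 88 104
f 108 104 81
f 112 104 108



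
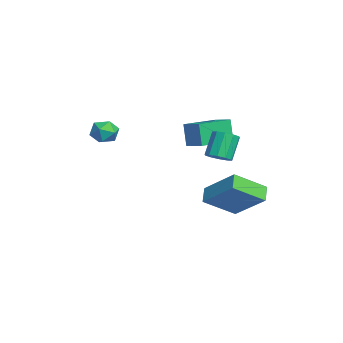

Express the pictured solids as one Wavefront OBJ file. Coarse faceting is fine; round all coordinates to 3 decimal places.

v 1.642 3.25 -2.159
v 2.219 3.136 -1.838
v 1.615 3.556 -0.601
v 1.038 3.67 -0.921
v 2.222 3.529 -1.97
v 1.617 3.948 -0.733
v 2.003 3.815 -2.174
v 1.398 4.234 -0.937
v 1.646 3.885 -2.372
v 1.041 4.305 -1.135
v 1.288 3.713 -2.489
v 0.683 4.133 -1.251
v 1.065 3.364 -2.479
v 0.461 3.784 -1.242
v 1.063 2.972 -2.347
v 0.458 3.391 -1.11
v 1.282 2.686 -2.143
v 0.677 3.105 -0.906
v 1.639 2.615 -1.945
v 1.034 3.035 -0.708
v 1.997 2.787 -1.829
v 1.392 3.207 -0.591
v -2.307 -1.562 -1.932
v -1.569 -1.346 -2.102
v -1.871 -2.314 -0.998
v -1.133 -2.098 -1.168
v -1.632 -1.577 -0.849
v -1.902 -1.113 -1.427
v -1.538 -2.547 -1.673
v -1.808 -2.083 -2.251
v -1.093 -1.955 -1.943
v -1.151 -1.355 -1.433
v -2.289 -2.305 -1.667
v -2.347 -1.705 -1.157
v -0.755 1.997 -2.25
v -1.104 1.889 -0.961
v -2.163 3.657 -2.491
v -2.512 3.549 -1.202
v -0.028 2.651 -1.998
v -0.377 2.543 -0.709
v -1.436 4.311 -2.239
v -1.785 4.203 -0.95
v 3.339 3.852 -5.092
v 3.772 2.311 -4.087
v 2.613 4.003 -4.548
v 3.045 2.463 -3.543
v 4.575 5.057 -3.777
v 5.007 3.517 -2.772
v 3.848 5.209 -3.233
v 4.281 3.668 -2.228
f 2 1 5
f 2 5 3
f 3 5 6
f 3 6 4
f 5 1 7
f 5 7 6
f 6 7 8
f 6 8 4
f 7 1 9
f 7 9 8
f 8 9 10
f 8 10 4
f 9 1 11
f 9 11 10
f 10 11 12
f 10 12 4
f 11 1 13
f 11 13 12
f 12 13 14
f 12 14 4
f 13 1 15
f 13 15 14
f 14 15 16
f 14 16 4
f 15 1 17
f 15 17 16
f 16 17 18
f 16 18 4
f 17 1 19
f 17 19 18
f 18 19 20
f 18 20 4
f 19 1 21
f 19 21 20
f 20 21 22
f 20 22 4
f 21 1 2
f 21 2 22
f 22 2 3
f 22 3 4
f 23 34 28
f 23 28 24
f 23 24 30
f 23 30 33
f 23 33 34
f 24 28 32
f 28 34 27
f 34 33 25
f 33 30 29
f 30 24 31
f 26 32 27
f 26 27 25
f 26 25 29
f 26 29 31
f 26 31 32
f 27 32 28
f 25 27 34
f 29 25 33
f 31 29 30
f 32 31 24
f 36 38 35
f 39 36 35
f 35 38 37
f 37 39 35
f 36 42 38
f 40 36 39
f 40 42 36
f 38 42 37
f 41 39 37
f 37 42 41
f 41 40 39
f 42 40 41
f 44 46 43
f 47 44 43
f 43 46 45
f 45 47 43
f 44 50 46
f 48 44 47
f 48 50 44
f 46 50 45
f 49 47 45
f 45 50 49
f 49 48 47
f 50 48 49



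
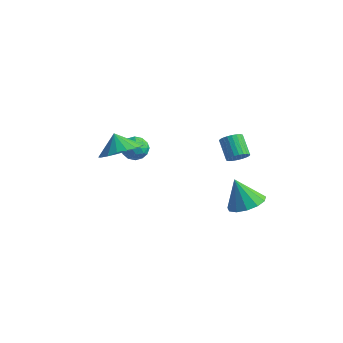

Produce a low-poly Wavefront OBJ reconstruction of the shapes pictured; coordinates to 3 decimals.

v -2.638 1.249 -2.228
v -2.095 1.033 -1.834
v -2.865 0.167 -2.506
v -2.322 -0.049 -2.112
v -2.895 0.222 -1.804
v -2.754 0.891 -1.632
v -2.206 0.309 -2.708
v -2.065 0.978 -2.536
v -1.828 0.453 -2.131
v -2.254 0.399 -1.572
v -2.706 0.801 -2.768
v -3.132 0.747 -2.209
v -2.346 1.236 -2.007
v -2.614 -0.036 -2.333
v -2.95 0.123 -2.152
v -2.631 -0.003 -1.921
v -2.734 1.152 -1.888
v -2.415 1.026 -1.657
v -2.885 0.549 -1.639
v -2.545 0.174 -2.683
v -2.226 0.048 -2.452
v -2.329 1.203 -2.419
v -2.01 1.077 -2.188
v -2.075 0.651 -2.701
v -1.87 0.768 -1.95
v -2.004 0.132 -2.113
v -1.935 0.343 -2.463
v -1.853 0.736 -2.362
v -2.121 0.737 -1.621
v -2.254 0.101 -1.785
v -2.591 0.26 -1.604
v -2.508 0.653 -1.503
v -1.963 0.395 -1.796
v -2.706 1.099 -2.555
v -2.839 0.463 -2.719
v -2.452 0.547 -2.837
v -2.369 0.94 -2.736
v -2.956 1.068 -2.227
v -3.09 0.432 -2.39
v -3.107 0.464 -1.978
v -3.025 0.857 -1.877
v -2.997 0.805 -2.544
v -0.909 -2.103 -0.138
v -0.082 -1.629 0.325
v -1.471 -1.937 0.698
v -0.299 -1.271 0.108
v -0.638 -1.078 -0.158
v -1.03 -1.088 -0.42
v -1.398 -1.299 -0.626
v -1.67 -1.669 -0.735
v -1.79 -2.125 -0.726
v -1.737 -2.576 -0.601
v -1.519 -2.934 -0.383
v -1.18 -3.127 -0.117
v -0.788 -3.117 0.144
v -0.42 -2.906 0.35
v -0.148 -2.536 0.46
v -0.028 -2.08 0.451
v 3.564 1.258 -3.456
v 4.133 0.556 -3.237
v 2.916 1.162 -2.084
v 4.377 0.995 -3.09
v 4.364 1.518 -3.06
v 4.096 1.959 -3.155
v 3.66 2.177 -3.346
v 3.193 2.103 -3.572
v 2.843 1.761 -3.761
v 2.723 1.259 -3.853
v 2.869 0.757 -3.819
v 3.236 0.414 -3.67
v 3.707 0.339 -3.453
v 2.572 1.85 -1.14
v 2.926 1.782 -0.711
v 2.141 2.242 0.009
v 1.788 2.31 -0.42
v 2.98 1.983 -0.78
v 2.196 2.442 -0.06
v 2.972 2.163 -0.903
v 2.188 2.622 -0.183
v 2.904 2.295 -1.063
v 2.119 2.754 -0.343
v 2.784 2.36 -1.234
v 2 2.819 -0.514
v 2.633 2.347 -1.391
v 1.848 2.807 -0.671
v 2.472 2.259 -1.51
v 1.687 2.718 -0.789
v 2.327 2.108 -1.572
v 1.542 2.568 -0.852
v 2.219 1.918 -1.569
v 1.434 2.378 -0.849
v 2.164 1.718 -1.5
v 1.38 2.177 -0.78
v 2.172 1.538 -1.377
v 1.388 1.997 -0.657
v 2.241 1.406 -1.217
v 1.456 1.865 -0.497
v 2.36 1.341 -1.046
v 1.576 1.8 -0.326
v 2.512 1.353 -0.889
v 1.727 1.813 -0.169
v 2.673 1.442 -0.771
v 1.888 1.901 -0.05
v 2.818 1.592 -0.708
v 2.033 2.052 0.012
f 1 38 17
f 38 12 41
f 17 41 6
f 38 41 17
f 1 17 13
f 17 6 18
f 13 18 2
f 17 18 13
f 1 13 22
f 13 2 23
f 22 23 8
f 13 23 22
f 1 22 34
f 22 8 37
f 34 37 11
f 22 37 34
f 1 34 38
f 34 11 42
f 38 42 12
f 34 42 38
f 2 18 29
f 18 6 32
f 29 32 10
f 18 32 29
f 6 41 19
f 41 12 40
f 19 40 5
f 41 40 19
f 12 42 39
f 42 11 35
f 39 35 3
f 42 35 39
f 11 37 36
f 37 8 24
f 36 24 7
f 37 24 36
f 8 23 28
f 23 2 25
f 28 25 9
f 23 25 28
f 4 30 16
f 30 10 31
f 16 31 5
f 30 31 16
f 4 16 14
f 16 5 15
f 14 15 3
f 16 15 14
f 4 14 21
f 14 3 20
f 21 20 7
f 14 20 21
f 4 21 26
f 21 7 27
f 26 27 9
f 21 27 26
f 4 26 30
f 26 9 33
f 30 33 10
f 26 33 30
f 5 31 19
f 31 10 32
f 19 32 6
f 31 32 19
f 3 15 39
f 15 5 40
f 39 40 12
f 15 40 39
f 7 20 36
f 20 3 35
f 36 35 11
f 20 35 36
f 9 27 28
f 27 7 24
f 28 24 8
f 27 24 28
f 10 33 29
f 33 9 25
f 29 25 2
f 33 25 29
f 44 43 46
f 44 46 45
f 46 43 47
f 46 47 45
f 47 43 48
f 47 48 45
f 48 43 49
f 48 49 45
f 49 43 50
f 49 50 45
f 50 43 51
f 50 51 45
f 51 43 52
f 51 52 45
f 52 43 53
f 52 53 45
f 53 43 54
f 53 54 45
f 54 43 55
f 54 55 45
f 55 43 56
f 55 56 45
f 56 43 57
f 56 57 45
f 57 43 58
f 57 58 45
f 58 43 44
f 58 44 45
f 60 59 62
f 60 62 61
f 62 59 63
f 62 63 61
f 63 59 64
f 63 64 61
f 64 59 65
f 64 65 61
f 65 59 66
f 65 66 61
f 66 59 67
f 66 67 61
f 67 59 68
f 67 68 61
f 68 59 69
f 68 69 61
f 69 59 70
f 69 70 61
f 70 59 71
f 70 71 61
f 71 59 60
f 71 60 61
f 73 72 76
f 73 76 74
f 74 76 77
f 74 77 75
f 76 72 78
f 76 78 77
f 77 78 79
f 77 79 75
f 78 72 80
f 78 80 79
f 79 80 81
f 79 81 75
f 80 72 82
f 80 82 81
f 81 82 83
f 81 83 75
f 82 72 84
f 82 84 83
f 83 84 85
f 83 85 75
f 84 72 86
f 84 86 85
f 85 86 87
f 85 87 75
f 86 72 88
f 86 88 87
f 87 88 89
f 87 89 75
f 88 72 90
f 88 90 89
f 89 90 91
f 89 91 75
f 90 72 92
f 90 92 91
f 91 92 93
f 91 93 75
f 92 72 94
f 92 94 93
f 93 94 95
f 93 95 75
f 94 72 96
f 94 96 95
f 95 96 97
f 95 97 75
f 96 72 98
f 96 98 97
f 97 98 99
f 97 99 75
f 98 72 100
f 98 100 99
f 99 100 101
f 99 101 75
f 100 72 102
f 100 102 101
f 101 102 103
f 101 103 75
f 102 72 104
f 102 104 103
f 103 104 105
f 103 105 75
f 104 72 73
f 104 73 105
f 105 73 74
f 105 74 75



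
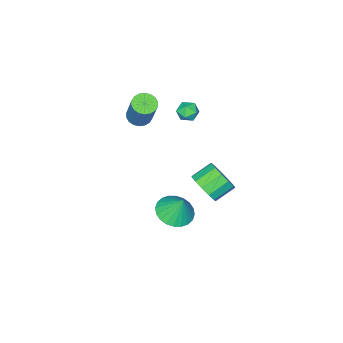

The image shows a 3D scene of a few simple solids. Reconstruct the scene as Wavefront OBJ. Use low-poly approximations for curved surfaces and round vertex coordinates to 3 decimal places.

v -1.504 0.207 -4.434
v -0.814 -0.506 -4.123
v -1.476 0.813 -3.106
v -0.569 -0.214 -4.261
v -0.466 0.142 -4.426
v -0.521 0.508 -4.592
v -0.726 0.829 -4.734
v -1.049 1.054 -4.83
v -1.441 1.151 -4.866
v -1.843 1.104 -4.836
v -2.194 0.92 -4.745
v -2.439 0.628 -4.607
v -2.542 0.272 -4.442
v -2.486 -0.094 -4.276
v -2.282 -0.415 -4.134
v -1.958 -0.64 -4.038
v -1.566 -0.737 -4.002
v -1.164 -0.69 -4.032
v -0.347 3.09 0.105
v 0.098 2.967 0.901
v -0.888 3.347 1.511
v -1.333 3.47 0.715
v 0.195 3.454 0.753
v -0.791 3.835 1.363
v 0.119 3.826 0.399
v -0.866 4.206 1.01
v -0.104 3.964 -0.048
v -1.09 4.344 0.563
v -0.405 3.824 -0.446
v -1.39 4.205 0.164
v -0.687 3.451 -0.67
v -1.673 3.832 -0.06
v -0.861 2.964 -0.647
v -1.847 3.344 -0.037
v -0.873 2.516 -0.386
v -1.858 2.896 0.224
v -0.717 2.251 0.031
v -1.703 2.631 0.641
v -0.444 2.252 0.472
v -1.429 2.632 1.082
v -0.14 2.519 0.796
v -1.126 2.899 1.406
v -3.317 0.196 2.361
v -2.736 0.316 2.116
v -2.924 -0.596 2.904
v -2.343 -0.476 2.659
v -2.607 -0.064 3.073
v -2.85 0.426 2.737
v -2.81 -0.706 2.283
v -3.053 -0.216 1.947
v -2.423 -0.242 2.067
v -2.298 0.155 2.555
v -3.362 -0.435 2.465
v -3.237 -0.038 2.953
v -2.764 -3.355 0.334
v -2.325 -2.951 0.006
v -1.778 -2.06 1.839
v -2.216 -2.465 2.166
v -2.581 -2.789 0.004
v -2.034 -1.899 1.837
v -2.873 -2.74 0.067
v -2.326 -1.849 1.9
v -3.143 -2.812 0.183
v -2.596 -1.921 2.015
v -3.338 -2.992 0.328
v -2.791 -2.101 2.161
v -3.419 -3.243 0.475
v -2.872 -2.353 2.308
v -3.371 -3.518 0.594
v -2.824 -2.627 2.426
v -3.202 -3.76 0.661
v -2.655 -2.869 2.494
v -2.946 -3.921 0.663
v -2.399 -3.031 2.496
v -2.654 -3.971 0.6
v -2.107 -3.08 2.433
v -2.384 -3.899 0.485
v -1.837 -3.008 2.317
v -2.189 -3.719 0.339
v -1.642 -2.828 2.172
v -2.108 -3.467 0.192
v -1.561 -2.577 2.025
v -2.156 -3.193 0.074
v -1.609 -2.302 1.906
f 2 1 4
f 2 4 3
f 4 1 5
f 4 5 3
f 5 1 6
f 5 6 3
f 6 1 7
f 6 7 3
f 7 1 8
f 7 8 3
f 8 1 9
f 8 9 3
f 9 1 10
f 9 10 3
f 10 1 11
f 10 11 3
f 11 1 12
f 11 12 3
f 12 1 13
f 12 13 3
f 13 1 14
f 13 14 3
f 14 1 15
f 14 15 3
f 15 1 16
f 15 16 3
f 16 1 17
f 16 17 3
f 17 1 18
f 17 18 3
f 18 1 2
f 18 2 3
f 20 19 23
f 20 23 21
f 21 23 24
f 21 24 22
f 23 19 25
f 23 25 24
f 24 25 26
f 24 26 22
f 25 19 27
f 25 27 26
f 26 27 28
f 26 28 22
f 27 19 29
f 27 29 28
f 28 29 30
f 28 30 22
f 29 19 31
f 29 31 30
f 30 31 32
f 30 32 22
f 31 19 33
f 31 33 32
f 32 33 34
f 32 34 22
f 33 19 35
f 33 35 34
f 34 35 36
f 34 36 22
f 35 19 37
f 35 37 36
f 36 37 38
f 36 38 22
f 37 19 39
f 37 39 38
f 38 39 40
f 38 40 22
f 39 19 41
f 39 41 40
f 40 41 42
f 40 42 22
f 41 19 20
f 41 20 42
f 42 20 21
f 42 21 22
f 43 54 48
f 43 48 44
f 43 44 50
f 43 50 53
f 43 53 54
f 44 48 52
f 48 54 47
f 54 53 45
f 53 50 49
f 50 44 51
f 46 52 47
f 46 47 45
f 46 45 49
f 46 49 51
f 46 51 52
f 47 52 48
f 45 47 54
f 49 45 53
f 51 49 50
f 52 51 44
f 56 55 59
f 56 59 57
f 57 59 60
f 57 60 58
f 59 55 61
f 59 61 60
f 60 61 62
f 60 62 58
f 61 55 63
f 61 63 62
f 62 63 64
f 62 64 58
f 63 55 65
f 63 65 64
f 64 65 66
f 64 66 58
f 65 55 67
f 65 67 66
f 66 67 68
f 66 68 58
f 67 55 69
f 67 69 68
f 68 69 70
f 68 70 58
f 69 55 71
f 69 71 70
f 70 71 72
f 70 72 58
f 71 55 73
f 71 73 72
f 72 73 74
f 72 74 58
f 73 55 75
f 73 75 74
f 74 75 76
f 74 76 58
f 75 55 77
f 75 77 76
f 76 77 78
f 76 78 58
f 77 55 79
f 77 79 78
f 78 79 80
f 78 80 58
f 79 55 81
f 79 81 80
f 80 81 82
f 80 82 58
f 81 55 83
f 81 83 82
f 82 83 84
f 82 84 58
f 83 55 56
f 83 56 84
f 84 56 57
f 84 57 58



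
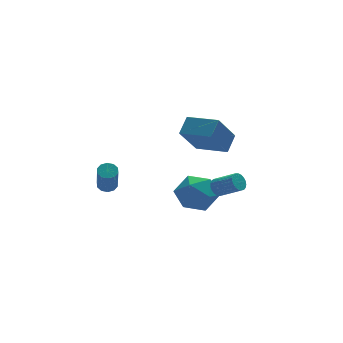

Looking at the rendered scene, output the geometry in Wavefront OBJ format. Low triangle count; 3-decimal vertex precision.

v 1.068 1.991 -2.523
v 1.994 2.418 -1.798
v 2.406 0.922 -3.602
v 3.332 1.349 -2.877
v 2.488 0.552 -2.409
v 1.661 1.213 -1.742
v 2.739 2.127 -3.658
v 1.912 2.788 -2.991
v 3.027 2.502 -2.499
v 2.872 1.529 -1.728
v 1.528 1.811 -3.672
v 1.373 0.838 -2.901
v 3.184 1.325 -2.277
v 3.358 1.09 -2.754
v 4.191 0.22 -2.02
v 4.016 0.455 -1.543
v 3.513 1.262 -2.725
v 4.346 0.392 -1.992
v 3.61 1.445 -2.619
v 4.443 0.575 -1.885
v 3.634 1.607 -2.454
v 4.467 0.737 -1.72
v 3.58 1.72 -2.258
v 4.412 0.851 -1.524
v 3.457 1.765 -2.065
v 4.29 0.896 -1.331
v 3.287 1.734 -1.909
v 4.12 0.865 -1.175
v 3.099 1.632 -1.817
v 3.932 0.763 -1.083
v 2.926 1.477 -1.804
v 3.759 0.608 -1.07
v 2.797 1.296 -1.873
v 3.63 0.426 -1.139
v 2.735 1.119 -2.011
v 3.568 0.25 -1.278
v 2.751 0.978 -2.196
v 3.584 0.109 -1.462
v 2.841 0.897 -2.395
v 3.674 0.028 -1.661
v 2.991 0.89 -2.573
v 3.824 0.021 -1.839
v 3.174 0.958 -2.7
v 4.007 0.089 -1.966
v 1.251 -0.858 2.035
v 0.17 -1.478 3.586
v 1.868 -0.209 2.724
v 0.787 -0.829 4.276
v 2.373 -2.191 2.284
v 1.292 -2.811 3.836
v 2.99 -1.542 2.974
v 1.909 -2.162 4.525
v -2.67 1.098 -0.82
v -2.28 1.375 -0.591
v -2.52 0.459 0.928
v -2.91 0.182 0.7
v -2.562 1.534 -0.539
v -2.802 0.619 0.98
v -2.884 1.527 -0.595
v -3.125 0.612 0.924
v -3.125 1.356 -0.736
v -3.365 0.44 0.783
v -3.192 1.086 -0.909
v -3.432 0.17 0.61
v -3.06 0.821 -1.048
v -3.3 -0.095 0.471
v -2.778 0.661 -1.1
v -3.018 -0.254 0.419
v -2.455 0.668 -1.044
v -2.696 -0.247 0.475
v -2.215 0.84 -0.903
v -2.455 -0.076 0.616
v -2.148 1.11 -0.73
v -2.388 0.194 0.789
f 1 12 6
f 1 6 2
f 1 2 8
f 1 8 11
f 1 11 12
f 2 6 10
f 6 12 5
f 12 11 3
f 11 8 7
f 8 2 9
f 4 10 5
f 4 5 3
f 4 3 7
f 4 7 9
f 4 9 10
f 5 10 6
f 3 5 12
f 7 3 11
f 9 7 8
f 10 9 2
f 14 13 17
f 14 17 15
f 15 17 18
f 15 18 16
f 17 13 19
f 17 19 18
f 18 19 20
f 18 20 16
f 19 13 21
f 19 21 20
f 20 21 22
f 20 22 16
f 21 13 23
f 21 23 22
f 22 23 24
f 22 24 16
f 23 13 25
f 23 25 24
f 24 25 26
f 24 26 16
f 25 13 27
f 25 27 26
f 26 27 28
f 26 28 16
f 27 13 29
f 27 29 28
f 28 29 30
f 28 30 16
f 29 13 31
f 29 31 30
f 30 31 32
f 30 32 16
f 31 13 33
f 31 33 32
f 32 33 34
f 32 34 16
f 33 13 35
f 33 35 34
f 34 35 36
f 34 36 16
f 35 13 37
f 35 37 36
f 36 37 38
f 36 38 16
f 37 13 39
f 37 39 38
f 38 39 40
f 38 40 16
f 39 13 41
f 39 41 40
f 40 41 42
f 40 42 16
f 41 13 43
f 41 43 42
f 42 43 44
f 42 44 16
f 43 13 14
f 43 14 44
f 44 14 15
f 44 15 16
f 46 48 45
f 49 46 45
f 45 48 47
f 47 49 45
f 46 52 48
f 50 46 49
f 50 52 46
f 48 52 47
f 51 49 47
f 47 52 51
f 51 50 49
f 52 50 51
f 54 53 57
f 54 57 55
f 55 57 58
f 55 58 56
f 57 53 59
f 57 59 58
f 58 59 60
f 58 60 56
f 59 53 61
f 59 61 60
f 60 61 62
f 60 62 56
f 61 53 63
f 61 63 62
f 62 63 64
f 62 64 56
f 63 53 65
f 63 65 64
f 64 65 66
f 64 66 56
f 65 53 67
f 65 67 66
f 66 67 68
f 66 68 56
f 67 53 69
f 67 69 68
f 68 69 70
f 68 70 56
f 69 53 71
f 69 71 70
f 70 71 72
f 70 72 56
f 71 53 73
f 71 73 72
f 72 73 74
f 72 74 56
f 73 53 54
f 73 54 74
f 74 54 55
f 74 55 56



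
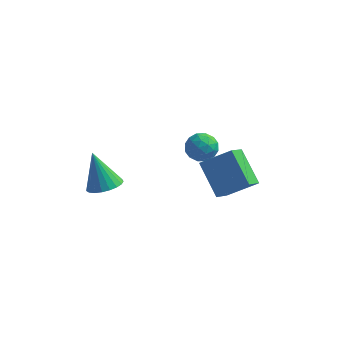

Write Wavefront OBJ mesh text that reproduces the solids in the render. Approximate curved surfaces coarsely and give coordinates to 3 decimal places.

v 1.267 2.571 -0.91
v 1.597 2.938 -1.484
v 1.643 1.502 -1.376
v 1.973 1.869 -1.95
v 2.254 1.93 -1.25
v 2.022 2.591 -0.961
v 1.218 1.849 -1.899
v 0.986 2.51 -1.61
v 1.568 2.492 -2.095
v 2.208 2.542 -1.694
v 1.032 1.898 -1.166
v 1.672 1.948 -0.765
v 1.399 2.848 -1.156
v 1.841 1.592 -1.704
v 2.006 1.628 -1.292
v 2.2 1.844 -1.63
v 1.648 2.644 -0.849
v 1.843 2.86 -1.186
v 2.229 2.268 -1.048
v 1.397 1.58 -1.674
v 1.592 1.796 -2.011
v 1.04 2.596 -1.23
v 1.234 2.812 -1.568
v 1.011 2.172 -1.812
v 1.576 2.801 -1.852
v 1.797 2.173 -2.126
v 1.353 2.162 -2.096
v 1.217 2.55 -1.927
v 1.952 2.831 -1.617
v 2.173 2.203 -1.891
v 2.338 2.239 -1.479
v 2.201 2.627 -1.309
v 1.935 2.569 -1.976
v 1.067 2.237 -0.969
v 1.288 1.609 -1.243
v 1.039 1.813 -1.551
v 0.902 2.201 -1.381
v 1.443 2.267 -0.734
v 1.664 1.639 -1.008
v 2.023 1.89 -0.933
v 1.887 2.278 -0.764
v 1.305 1.871 -0.884
v -1.764 -0.171 -2.937
v -1.311 -0.758 -2.636
v -2.416 0.171 -1.283
v -1.109 -0.495 -2.611
v -1.02 -0.176 -2.642
v -1.06 0.144 -2.725
v -1.222 0.409 -2.843
v -1.477 0.574 -2.978
v -1.782 0.61 -3.106
v -2.084 0.511 -3.204
v -2.331 0.294 -3.257
v -2.479 -0.004 -3.253
v -2.504 -0.33 -3.196
v -2.401 -0.63 -3.093
v -2.188 -0.849 -2.963
v -1.901 -0.952 -2.829
v -1.591 -0.92 -2.713
v 2.059 1.968 -2.053
v 1.901 1.055 -1.461
v 3.312 2.312 -1.19
v 3.154 1.399 -0.597
v 3.106 1.041 -3.203
v 2.948 0.128 -2.61
v 4.359 1.385 -2.339
v 4.201 0.472 -1.747
f 1 38 17
f 38 12 41
f 17 41 6
f 38 41 17
f 1 17 13
f 17 6 18
f 13 18 2
f 17 18 13
f 1 13 22
f 13 2 23
f 22 23 8
f 13 23 22
f 1 22 34
f 22 8 37
f 34 37 11
f 22 37 34
f 1 34 38
f 34 11 42
f 38 42 12
f 34 42 38
f 2 18 29
f 18 6 32
f 29 32 10
f 18 32 29
f 6 41 19
f 41 12 40
f 19 40 5
f 41 40 19
f 12 42 39
f 42 11 35
f 39 35 3
f 42 35 39
f 11 37 36
f 37 8 24
f 36 24 7
f 37 24 36
f 8 23 28
f 23 2 25
f 28 25 9
f 23 25 28
f 4 30 16
f 30 10 31
f 16 31 5
f 30 31 16
f 4 16 14
f 16 5 15
f 14 15 3
f 16 15 14
f 4 14 21
f 14 3 20
f 21 20 7
f 14 20 21
f 4 21 26
f 21 7 27
f 26 27 9
f 21 27 26
f 4 26 30
f 26 9 33
f 30 33 10
f 26 33 30
f 5 31 19
f 31 10 32
f 19 32 6
f 31 32 19
f 3 15 39
f 15 5 40
f 39 40 12
f 15 40 39
f 7 20 36
f 20 3 35
f 36 35 11
f 20 35 36
f 9 27 28
f 27 7 24
f 28 24 8
f 27 24 28
f 10 33 29
f 33 9 25
f 29 25 2
f 33 25 29
f 44 43 46
f 44 46 45
f 46 43 47
f 46 47 45
f 47 43 48
f 47 48 45
f 48 43 49
f 48 49 45
f 49 43 50
f 49 50 45
f 50 43 51
f 50 51 45
f 51 43 52
f 51 52 45
f 52 43 53
f 52 53 45
f 53 43 54
f 53 54 45
f 54 43 55
f 54 55 45
f 55 43 56
f 55 56 45
f 56 43 57
f 56 57 45
f 57 43 58
f 57 58 45
f 58 43 59
f 58 59 45
f 59 43 44
f 59 44 45
f 61 63 60
f 64 61 60
f 60 63 62
f 62 64 60
f 61 67 63
f 65 61 64
f 65 67 61
f 63 67 62
f 66 64 62
f 62 67 66
f 66 65 64
f 67 65 66



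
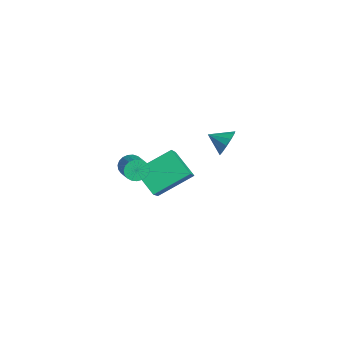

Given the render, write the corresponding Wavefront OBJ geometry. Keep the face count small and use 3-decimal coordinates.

v 2.216 -3.098 2.94
v 2.43 -2.751 2.556
v 3.358 -2.835 2.996
v 3.144 -3.182 3.38
v 2.364 -2.603 2.723
v 3.292 -2.688 3.163
v 2.273 -2.541 2.928
v 3.2 -2.625 3.368
v 2.171 -2.575 3.135
v 3.099 -2.659 3.575
v 2.078 -2.699 3.308
v 3.005 -2.784 3.748
v 2.008 -2.892 3.418
v 2.936 -2.977 3.858
v 1.975 -3.121 3.445
v 2.902 -3.206 3.885
v 1.983 -3.346 3.384
v 2.91 -3.431 3.824
v 2.031 -3.528 3.247
v 2.959 -3.612 3.687
v 2.112 -3.635 3.057
v 3.039 -3.72 3.497
v 2.21 -3.65 2.846
v 3.138 -3.734 3.287
v 2.31 -3.569 2.652
v 3.237 -3.653 3.092
v 2.393 -3.407 2.508
v 3.321 -3.491 2.948
v 2.446 -3.191 2.438
v 3.374 -3.275 2.878
v 2.459 -2.959 2.455
v 3.387 -3.043 2.895
v -3.113 -0.592 -2.66
v -1.932 -1.3 -1.337
v -3.061 1.207 -1.743
v -1.88 0.499 -0.42
v -1.88 -0.179 -3.54
v -0.699 -0.887 -2.217
v -1.828 1.62 -2.623
v -0.647 0.912 -1.3
v -1.127 2.941 -0.17
v -0.703 2.927 0.449
v -1.733 2.239 0.23
v -1 3.221 0.515
v -1.337 3.426 0.363
v -1.607 3.477 0.042
v -1.725 3.358 -0.346
v -1.653 3.106 -0.678
v -1.414 2.803 -0.849
v -1.083 2.543 -0.804
v -0.767 2.41 -0.558
v -0.565 2.445 -0.188
v -0.541 2.638 0.187
f 2 1 5
f 2 5 3
f 3 5 6
f 3 6 4
f 5 1 7
f 5 7 6
f 6 7 8
f 6 8 4
f 7 1 9
f 7 9 8
f 8 9 10
f 8 10 4
f 9 1 11
f 9 11 10
f 10 11 12
f 10 12 4
f 11 1 13
f 11 13 12
f 12 13 14
f 12 14 4
f 13 1 15
f 13 15 14
f 14 15 16
f 14 16 4
f 15 1 17
f 15 17 16
f 16 17 18
f 16 18 4
f 17 1 19
f 17 19 18
f 18 19 20
f 18 20 4
f 19 1 21
f 19 21 20
f 20 21 22
f 20 22 4
f 21 1 23
f 21 23 22
f 22 23 24
f 22 24 4
f 23 1 25
f 23 25 24
f 24 25 26
f 24 26 4
f 25 1 27
f 25 27 26
f 26 27 28
f 26 28 4
f 27 1 29
f 27 29 28
f 28 29 30
f 28 30 4
f 29 1 31
f 29 31 30
f 30 31 32
f 30 32 4
f 31 1 2
f 31 2 32
f 32 2 3
f 32 3 4
f 34 36 33
f 37 34 33
f 33 36 35
f 35 37 33
f 34 40 36
f 38 34 37
f 38 40 34
f 36 40 35
f 39 37 35
f 35 40 39
f 39 38 37
f 40 38 39
f 42 41 44
f 42 44 43
f 44 41 45
f 44 45 43
f 45 41 46
f 45 46 43
f 46 41 47
f 46 47 43
f 47 41 48
f 47 48 43
f 48 41 49
f 48 49 43
f 49 41 50
f 49 50 43
f 50 41 51
f 50 51 43
f 51 41 52
f 51 52 43
f 52 41 53
f 52 53 43
f 53 41 42
f 53 42 43



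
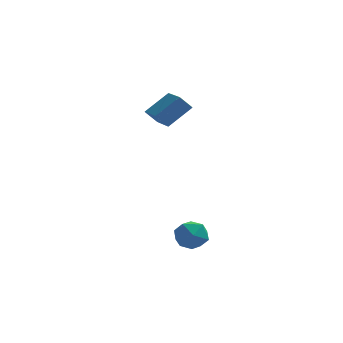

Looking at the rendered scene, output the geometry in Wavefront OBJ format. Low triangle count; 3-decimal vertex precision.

v 0.119 -2.523 -3.287
v 0.796 -2.586 -3.782
v -0.376 -3.674 -3.818
v 0.301 -3.737 -4.313
v 0.375 -3.845 -3.482
v 0.682 -3.134 -3.154
v -0.262 -3.126 -4.446
v 0.045 -2.415 -4.118
v 0.561 -2.959 -4.498
v 0.955 -3.403 -3.903
v -0.535 -2.857 -3.697
v -0.141 -3.301 -3.102
v -1.273 1.059 0.74
v -1.813 0.954 1.362
v -1.956 2.625 0.412
v -2.496 2.52 1.033
v -0.304 1.68 1.687
v -0.844 1.575 2.308
v -0.987 3.246 1.358
v -1.527 3.141 1.98
f 1 12 6
f 1 6 2
f 1 2 8
f 1 8 11
f 1 11 12
f 2 6 10
f 6 12 5
f 12 11 3
f 11 8 7
f 8 2 9
f 4 10 5
f 4 5 3
f 4 3 7
f 4 7 9
f 4 9 10
f 5 10 6
f 3 5 12
f 7 3 11
f 9 7 8
f 10 9 2
f 14 16 13
f 17 14 13
f 13 16 15
f 15 17 13
f 14 20 16
f 18 14 17
f 18 20 14
f 16 20 15
f 19 17 15
f 15 20 19
f 19 18 17
f 20 18 19



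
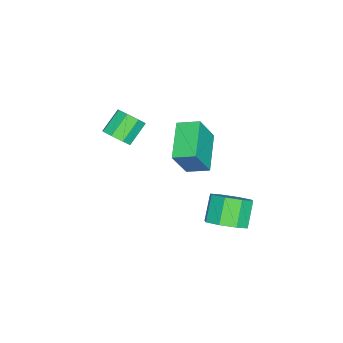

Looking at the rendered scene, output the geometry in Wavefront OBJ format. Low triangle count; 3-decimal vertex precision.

v 1.786 2.311 -3.02
v 2.39 3.022 -2.455
v 1.357 2.959 -1.275
v 0.754 2.249 -1.84
v 1.819 3.397 -2.934
v 0.786 3.335 -1.754
v 1.23 3.136 -3.464
v 0.197 3.074 -2.283
v 0.966 2.392 -3.734
v -0.067 2.33 -2.553
v 1.183 1.601 -3.585
v 0.15 1.538 -2.405
v 1.754 1.225 -3.106
v 0.721 1.163 -1.926
v 2.343 1.486 -2.577
v 1.31 1.424 -1.396
v 2.607 2.23 -2.307
v 1.574 2.168 -1.126
v 0.035 -3.887 0.321
v 0.568 -3.346 0.655
v -0.462 -2.912 1.594
v -0.995 -3.453 1.259
v 0.237 -3.095 0.175
v -0.794 -2.661 1.114
v -0.213 -3.308 -0.22
v -1.243 -2.874 0.719
v -0.517 -3.861 -0.298
v -1.548 -3.426 0.64
v -0.498 -4.428 -0.014
v -1.528 -3.994 0.925
v -0.166 -4.679 0.466
v -1.197 -4.245 1.405
v 0.283 -4.466 0.861
v -0.747 -4.032 1.8
v 0.588 -3.914 0.94
v -0.443 -3.479 1.878
v -0.9 -0.39 0.622
v -0.078 -0.829 2.278
v -1.007 0.761 0.979
v -0.185 0.322 2.635
v 1.065 0.058 -0.235
v 1.887 -0.381 1.421
v 0.958 1.209 0.122
v 1.78 0.77 1.778
f 2 1 5
f 2 5 3
f 3 5 6
f 3 6 4
f 5 1 7
f 5 7 6
f 6 7 8
f 6 8 4
f 7 1 9
f 7 9 8
f 8 9 10
f 8 10 4
f 9 1 11
f 9 11 10
f 10 11 12
f 10 12 4
f 11 1 13
f 11 13 12
f 12 13 14
f 12 14 4
f 13 1 15
f 13 15 14
f 14 15 16
f 14 16 4
f 15 1 17
f 15 17 16
f 16 17 18
f 16 18 4
f 17 1 2
f 17 2 18
f 18 2 3
f 18 3 4
f 20 19 23
f 20 23 21
f 21 23 24
f 21 24 22
f 23 19 25
f 23 25 24
f 24 25 26
f 24 26 22
f 25 19 27
f 25 27 26
f 26 27 28
f 26 28 22
f 27 19 29
f 27 29 28
f 28 29 30
f 28 30 22
f 29 19 31
f 29 31 30
f 30 31 32
f 30 32 22
f 31 19 33
f 31 33 32
f 32 33 34
f 32 34 22
f 33 19 35
f 33 35 34
f 34 35 36
f 34 36 22
f 35 19 20
f 35 20 36
f 36 20 21
f 36 21 22
f 38 40 37
f 41 38 37
f 37 40 39
f 39 41 37
f 38 44 40
f 42 38 41
f 42 44 38
f 40 44 39
f 43 41 39
f 39 44 43
f 43 42 41
f 44 42 43



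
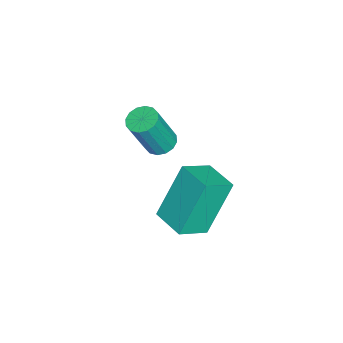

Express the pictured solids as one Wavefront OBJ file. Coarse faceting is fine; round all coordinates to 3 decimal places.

v 1.828 -0.13 1.287
v 1.079 0.452 2.968
v 2.572 0.706 1.329
v 1.823 1.288 3.01
v 2.537 -0.788 1.83
v 1.788 -0.206 3.511
v 3.281 0.048 1.872
v 2.532 0.63 3.553
v -1.087 -1.521 1.443
v -0.811 -1.071 1.493
v -0.338 -1.529 3.006
v -0.613 -1.979 2.957
v -1.061 -1.012 1.589
v -0.588 -1.47 3.102
v -1.318 -1.09 1.646
v -0.845 -1.547 3.159
v -1.513 -1.283 1.649
v -1.04 -1.74 3.162
v -1.594 -1.54 1.597
v -1.12 -1.997 3.11
v -1.539 -1.792 1.503
v -1.065 -2.249 3.016
v -1.362 -1.971 1.394
v -0.889 -2.429 2.907
v -1.112 -2.03 1.298
v -0.639 -2.488 2.811
v -0.855 -1.953 1.241
v -0.382 -2.41 2.754
v -0.66 -1.76 1.238
v -0.187 -2.217 2.751
v -0.58 -1.503 1.29
v -0.106 -1.96 2.803
v -0.635 -1.251 1.384
v -0.161 -1.708 2.897
f 2 4 1
f 5 2 1
f 1 4 3
f 3 5 1
f 2 8 4
f 6 2 5
f 6 8 2
f 4 8 3
f 7 5 3
f 3 8 7
f 7 6 5
f 8 6 7
f 10 9 13
f 10 13 11
f 11 13 14
f 11 14 12
f 13 9 15
f 13 15 14
f 14 15 16
f 14 16 12
f 15 9 17
f 15 17 16
f 16 17 18
f 16 18 12
f 17 9 19
f 17 19 18
f 18 19 20
f 18 20 12
f 19 9 21
f 19 21 20
f 20 21 22
f 20 22 12
f 21 9 23
f 21 23 22
f 22 23 24
f 22 24 12
f 23 9 25
f 23 25 24
f 24 25 26
f 24 26 12
f 25 9 27
f 25 27 26
f 26 27 28
f 26 28 12
f 27 9 29
f 27 29 28
f 28 29 30
f 28 30 12
f 29 9 31
f 29 31 30
f 30 31 32
f 30 32 12
f 31 9 33
f 31 33 32
f 32 33 34
f 32 34 12
f 33 9 10
f 33 10 34
f 34 10 11
f 34 11 12

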